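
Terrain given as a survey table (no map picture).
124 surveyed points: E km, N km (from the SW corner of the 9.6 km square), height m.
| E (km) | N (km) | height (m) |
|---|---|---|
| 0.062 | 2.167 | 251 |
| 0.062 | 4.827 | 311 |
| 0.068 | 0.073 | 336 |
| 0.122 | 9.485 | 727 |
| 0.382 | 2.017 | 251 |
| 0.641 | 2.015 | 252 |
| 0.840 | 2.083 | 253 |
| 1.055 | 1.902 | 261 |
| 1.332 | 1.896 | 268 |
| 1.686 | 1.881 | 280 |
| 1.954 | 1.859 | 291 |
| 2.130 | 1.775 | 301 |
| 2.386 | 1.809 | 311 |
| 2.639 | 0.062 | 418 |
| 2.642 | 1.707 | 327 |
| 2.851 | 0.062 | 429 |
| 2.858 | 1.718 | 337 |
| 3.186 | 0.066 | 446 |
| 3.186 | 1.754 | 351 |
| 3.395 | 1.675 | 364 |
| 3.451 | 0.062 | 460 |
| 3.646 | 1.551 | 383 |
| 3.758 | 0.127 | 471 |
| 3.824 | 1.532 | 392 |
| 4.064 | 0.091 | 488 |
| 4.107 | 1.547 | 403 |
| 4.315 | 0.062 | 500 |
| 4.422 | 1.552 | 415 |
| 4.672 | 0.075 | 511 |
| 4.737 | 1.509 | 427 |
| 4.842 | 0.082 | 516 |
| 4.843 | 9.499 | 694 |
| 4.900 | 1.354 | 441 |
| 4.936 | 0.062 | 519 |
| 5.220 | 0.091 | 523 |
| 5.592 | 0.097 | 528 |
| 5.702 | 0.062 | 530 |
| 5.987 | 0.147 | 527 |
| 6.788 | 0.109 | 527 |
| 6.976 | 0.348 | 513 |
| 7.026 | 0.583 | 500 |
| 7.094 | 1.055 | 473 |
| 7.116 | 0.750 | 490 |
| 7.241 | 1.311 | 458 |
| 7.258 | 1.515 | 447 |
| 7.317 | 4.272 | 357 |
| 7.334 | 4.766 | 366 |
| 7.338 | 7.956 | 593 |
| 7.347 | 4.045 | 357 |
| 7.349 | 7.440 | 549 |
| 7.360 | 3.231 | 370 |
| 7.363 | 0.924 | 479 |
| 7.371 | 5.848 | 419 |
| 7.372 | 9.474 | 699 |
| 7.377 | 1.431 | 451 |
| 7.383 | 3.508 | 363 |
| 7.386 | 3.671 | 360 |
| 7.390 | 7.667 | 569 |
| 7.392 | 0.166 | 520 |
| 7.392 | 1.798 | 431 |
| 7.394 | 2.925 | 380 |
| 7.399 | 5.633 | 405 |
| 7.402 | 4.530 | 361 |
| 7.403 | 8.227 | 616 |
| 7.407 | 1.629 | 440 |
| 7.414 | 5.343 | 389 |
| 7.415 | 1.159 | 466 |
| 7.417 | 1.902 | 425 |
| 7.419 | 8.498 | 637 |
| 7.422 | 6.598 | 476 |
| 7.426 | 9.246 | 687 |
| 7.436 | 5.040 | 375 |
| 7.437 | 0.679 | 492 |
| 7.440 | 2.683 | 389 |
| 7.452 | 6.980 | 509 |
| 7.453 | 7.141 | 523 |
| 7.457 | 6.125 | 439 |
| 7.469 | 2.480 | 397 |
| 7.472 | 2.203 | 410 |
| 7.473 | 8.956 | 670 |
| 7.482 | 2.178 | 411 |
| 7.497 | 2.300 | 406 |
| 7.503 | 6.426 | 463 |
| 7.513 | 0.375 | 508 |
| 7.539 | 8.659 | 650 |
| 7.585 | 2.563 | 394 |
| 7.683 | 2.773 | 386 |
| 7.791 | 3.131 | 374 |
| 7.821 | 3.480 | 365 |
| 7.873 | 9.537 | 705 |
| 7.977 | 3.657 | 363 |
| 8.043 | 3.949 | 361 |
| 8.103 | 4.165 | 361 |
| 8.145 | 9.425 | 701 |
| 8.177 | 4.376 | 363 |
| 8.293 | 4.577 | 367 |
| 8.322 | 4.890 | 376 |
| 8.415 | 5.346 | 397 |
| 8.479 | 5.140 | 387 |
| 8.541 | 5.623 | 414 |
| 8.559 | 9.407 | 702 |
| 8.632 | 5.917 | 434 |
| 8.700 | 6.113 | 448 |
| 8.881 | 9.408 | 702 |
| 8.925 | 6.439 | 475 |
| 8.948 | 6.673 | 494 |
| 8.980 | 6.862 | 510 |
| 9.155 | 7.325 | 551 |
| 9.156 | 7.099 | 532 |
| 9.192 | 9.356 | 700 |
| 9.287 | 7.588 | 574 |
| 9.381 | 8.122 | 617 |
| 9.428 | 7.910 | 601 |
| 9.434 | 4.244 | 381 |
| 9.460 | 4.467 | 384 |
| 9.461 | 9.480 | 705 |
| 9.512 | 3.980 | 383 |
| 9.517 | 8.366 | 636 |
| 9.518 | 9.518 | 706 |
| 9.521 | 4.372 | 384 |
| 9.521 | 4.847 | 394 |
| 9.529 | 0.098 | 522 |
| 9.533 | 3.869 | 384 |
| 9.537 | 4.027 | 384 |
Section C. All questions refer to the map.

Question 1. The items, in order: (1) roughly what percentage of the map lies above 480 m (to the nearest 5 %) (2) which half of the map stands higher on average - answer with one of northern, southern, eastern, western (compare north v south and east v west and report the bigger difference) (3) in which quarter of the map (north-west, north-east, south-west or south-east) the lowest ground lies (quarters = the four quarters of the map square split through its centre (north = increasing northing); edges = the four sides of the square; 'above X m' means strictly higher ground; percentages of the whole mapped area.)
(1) About 35 % of the map lies above 480 m.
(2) On average the northern half of the map is the higher ground.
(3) The lowest point lies in the south-west quarter of the map.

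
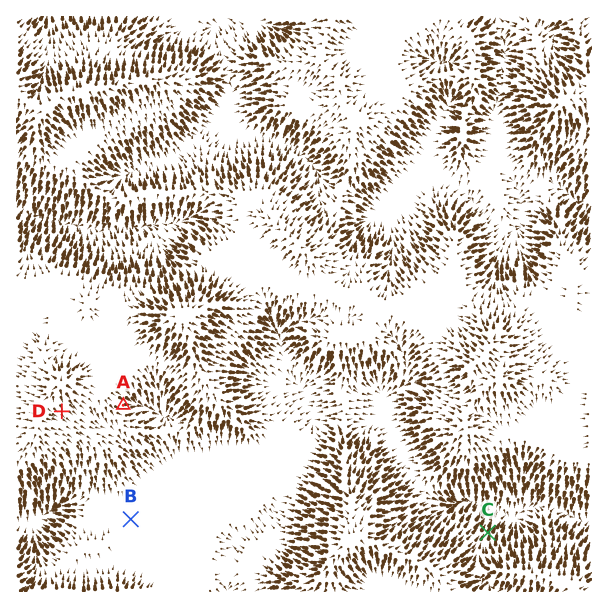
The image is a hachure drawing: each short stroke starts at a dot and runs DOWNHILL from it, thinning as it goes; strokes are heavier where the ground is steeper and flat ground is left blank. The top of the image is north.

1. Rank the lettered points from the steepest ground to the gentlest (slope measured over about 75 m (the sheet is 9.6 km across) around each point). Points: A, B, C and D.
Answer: C A D B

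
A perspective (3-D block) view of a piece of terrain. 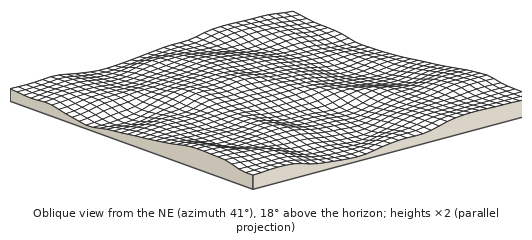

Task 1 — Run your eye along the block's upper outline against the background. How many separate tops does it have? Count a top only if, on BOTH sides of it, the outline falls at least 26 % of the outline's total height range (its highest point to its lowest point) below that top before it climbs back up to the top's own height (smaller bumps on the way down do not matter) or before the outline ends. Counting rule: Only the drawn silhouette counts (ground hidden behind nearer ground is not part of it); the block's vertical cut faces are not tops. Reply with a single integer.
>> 1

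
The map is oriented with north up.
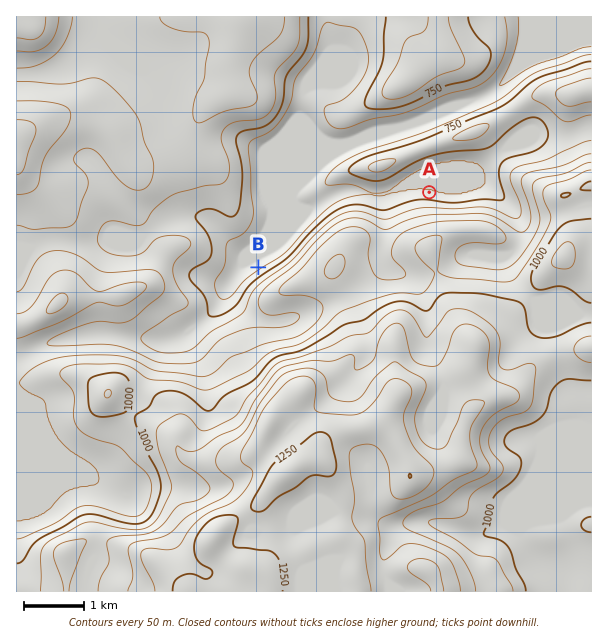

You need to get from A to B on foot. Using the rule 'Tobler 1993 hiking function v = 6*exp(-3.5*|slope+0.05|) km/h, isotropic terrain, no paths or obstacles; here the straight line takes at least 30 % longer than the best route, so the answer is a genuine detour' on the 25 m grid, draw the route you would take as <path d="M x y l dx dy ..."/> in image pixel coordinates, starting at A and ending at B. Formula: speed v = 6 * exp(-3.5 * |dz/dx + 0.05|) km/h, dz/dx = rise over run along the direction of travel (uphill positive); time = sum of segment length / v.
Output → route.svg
<path d="M429 192l-42 0-3 2-30 0-24 12-51 51-21 10"/>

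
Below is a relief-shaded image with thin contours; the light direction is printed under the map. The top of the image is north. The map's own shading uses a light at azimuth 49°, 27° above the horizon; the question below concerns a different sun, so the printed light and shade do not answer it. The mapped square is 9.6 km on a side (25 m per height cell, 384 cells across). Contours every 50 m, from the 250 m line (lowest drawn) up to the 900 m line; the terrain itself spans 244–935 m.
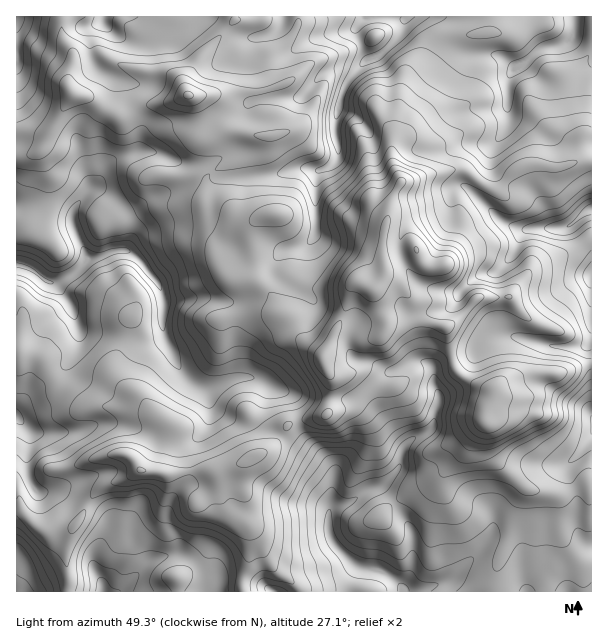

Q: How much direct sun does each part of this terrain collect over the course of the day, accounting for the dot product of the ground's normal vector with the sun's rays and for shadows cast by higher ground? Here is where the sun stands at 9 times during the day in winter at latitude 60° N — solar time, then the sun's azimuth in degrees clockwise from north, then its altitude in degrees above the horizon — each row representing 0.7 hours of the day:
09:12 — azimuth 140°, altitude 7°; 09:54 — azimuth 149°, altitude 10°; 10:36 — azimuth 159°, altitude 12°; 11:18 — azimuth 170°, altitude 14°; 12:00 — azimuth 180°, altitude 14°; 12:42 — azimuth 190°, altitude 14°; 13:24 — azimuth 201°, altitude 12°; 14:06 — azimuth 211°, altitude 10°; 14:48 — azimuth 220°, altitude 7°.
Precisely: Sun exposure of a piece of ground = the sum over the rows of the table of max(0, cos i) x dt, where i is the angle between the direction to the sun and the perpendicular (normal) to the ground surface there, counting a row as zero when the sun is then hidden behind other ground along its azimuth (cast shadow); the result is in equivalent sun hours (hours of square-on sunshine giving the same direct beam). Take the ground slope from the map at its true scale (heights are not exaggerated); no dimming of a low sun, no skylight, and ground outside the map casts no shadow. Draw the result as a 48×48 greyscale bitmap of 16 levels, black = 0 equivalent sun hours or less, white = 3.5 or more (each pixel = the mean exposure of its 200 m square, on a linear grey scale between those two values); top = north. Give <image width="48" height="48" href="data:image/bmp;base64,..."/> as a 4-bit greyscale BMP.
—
<image width="48" height="48" href="data:image/bmp;base64,Qk32BAAAAAAAAHYAAAAoAAAAMAAAADAAAAABAAQAAAAAAIAEAAATCwAAEwsAABAAAAAAAAAAAAAAABEREQAiIiIAMzMzAERERABVVVUAZmZmAHd3dwCIiIgAmZmZAKqqqgC7u7sAzMzMAN3d3QDu7u4A////AIiXdmiVR4h3dlV+1kREMiR4YyRmZnZnd3eXZGqZQzNXdlnLZDRCACmpqnRGZnd3d3mYZnmYhBA2d3inZUM0i7uoiJdFZ3d3dZu4iYd3iZd3iZmHZEIozMqYiJl0Vnd3ZdyXi5dneaq7zamGZURqvLl4iJmWVnd3abY0Wad3eZz/64dlVVVWeIZ5iZiHZ3d3eGESJJl3eJmqh2ZURFZCE0aZiYdnd4iHhzESM5zLiKdVZndlZ2dlEBWIiHZoiaqYdyNlVFv//LhFd2ZpqZl6gxJXeIiZqXVDVjaql1Na/ql3eImrqZl3vKMmZ5vMtzIhNCIzWcynIQEiJGiZmZmXnMhXd5zbhVVUESEAACRSAAAAACNXeZrbmqlkeYm8qZmIUREAAAAAATQgAAABec//y5pxFIrv/+uodBNVQhAAJFVBABACaf/+25vqM4q7z//7dlZnd2QjRTEREkMRE2mruZvMdlZVZ6uoZYZlRERVQhAAIyEAABEkeKupdDNFZnZVeYdlMiNUMQABIQAAAVeZd4mWV2RFZER8y5hkM0QxARElZBEkeauqqFNXerYRNEe93JdkM0QxEiJYuoiaq7pTR3YzeFEAASIjWHZFQiM0MyR4q6vMumVle9yYqkEAAAAAATM0MiJFUyaZiauZliFXmsu7u4QhAAABITQ0IkVWdEipiImGUxJHVGmrzLhTM0Z2U0VCFGZmZEVndnd3UyEmZlVmUjqXeYQQI0MiFFREVTMRE0VEMiJHiWV3YwXLqTEBIyEARlQzMkZUV3ZTM0Vpqpd1RBFXZkMhIgAAETMzEVZomHdTRERWdGhVi6EAAVZTIQBJQAARBJd3dUQzQyIiI0VavccAACZVZmnNsxAAKJh3VEVTIRIRFENoMkVSAAJFef2WVaYiiXhlRVZWQxIiM0RVEAJFQAASR5hTJ73shmVURmZ4mENVRFYgAAEyIAAAA1VUR2aJiGVVRWaKljV2REYxABIxJDIhADRndURGiHZlRDNFVCRTRDRTIRIki7u8YWVopCNYhUVUQhEAARIRRCNEQhI3h3iqzZiImER5qXZDMQAAABEAEASYVCNlRWiInJmXeJdmV3ZVVUMQAAAAEAIjZ4cxN3eJqruYiIdSEQJFVmeIVEMBEAAAASIQE1ZVeVeYiZmFI1mZhmZ4moQBMAAAEhAQAAERI0RnaJq7qqh2eImImHIDMCETM0RCAAEjRUNImJqql3ZURUMjRVMTE0IjIiRUIRIyIwI2qZhnmJmYVDMzITMRJjIiIiIiEjIRABI1rIQjV53sl1QyEBUiZCIhIzRVM0IRESJWVDMzISREVVZnhRNCIREhESIjMzIzIiRUIAJFZUEAAAASSGFDAAASIjMjMQJEQzQxIyV2QyAAARIhAXdEEAAjMzM0UgIzRFUzNEQQAAADREMzEBNVIQACNEQzemEAFEM1ERAAERAARTISUwABJjABNWeJqacwAyNUEAAUQzIRFXdjJlIhEkEAE0VWVGm4NDREZiAiNEVDJGZmNFVWMAEAASM0MzRVRA=="/>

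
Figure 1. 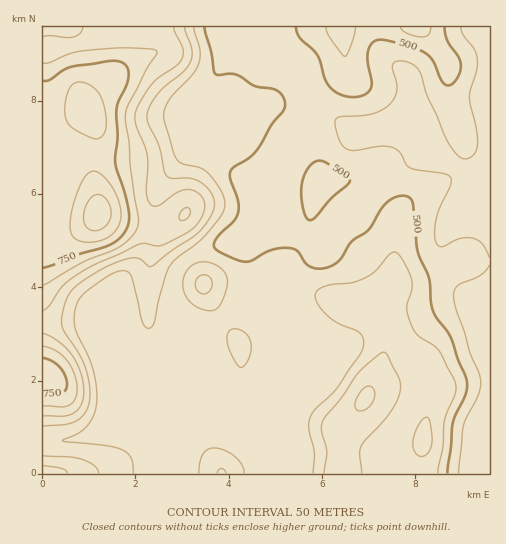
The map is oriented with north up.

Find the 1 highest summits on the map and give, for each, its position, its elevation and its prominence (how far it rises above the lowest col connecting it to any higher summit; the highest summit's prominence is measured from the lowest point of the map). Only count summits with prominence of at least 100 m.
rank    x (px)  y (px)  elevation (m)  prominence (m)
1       97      213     879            474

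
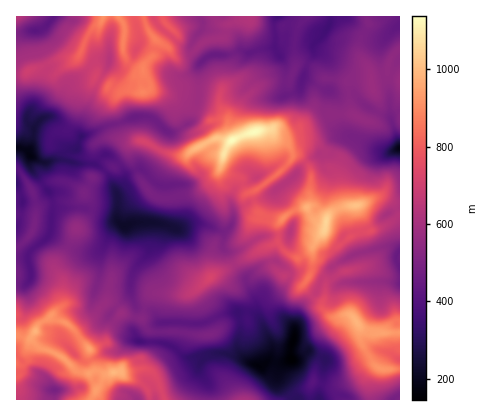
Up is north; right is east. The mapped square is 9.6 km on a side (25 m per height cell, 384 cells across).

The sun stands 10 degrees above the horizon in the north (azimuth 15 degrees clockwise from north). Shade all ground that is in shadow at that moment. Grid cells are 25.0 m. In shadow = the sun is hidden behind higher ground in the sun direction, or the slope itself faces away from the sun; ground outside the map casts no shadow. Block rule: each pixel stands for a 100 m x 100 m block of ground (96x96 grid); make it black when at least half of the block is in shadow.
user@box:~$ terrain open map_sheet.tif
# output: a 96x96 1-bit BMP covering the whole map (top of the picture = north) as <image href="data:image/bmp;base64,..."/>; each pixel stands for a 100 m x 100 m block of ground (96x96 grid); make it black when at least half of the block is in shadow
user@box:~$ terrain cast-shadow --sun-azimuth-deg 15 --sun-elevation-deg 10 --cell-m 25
<image width="96" height="96" href="data:image/bmp;base64,Qk2+BAAAAAAAAD4AAAAoAAAAYAAAAGAAAAABAAEAAAAAAIAEAAATCwAAEwsAAAIAAAAAAAAA////AAAAAAD//xv/kAAAAAf///7//8P/kAAAAOf//////+P/AAAAAf///////+P/AAAAAf///////+P8AAAAA////////+PwAAAAB/////9//8HBgAAAD////////AAAAA4AH/////9//EAAAB8AP////4B/+OAAAD/A/////wD/8fAAAH/g/////wf/w/AAAP/4/////j/+D+MAA//4/////v74H4MAn//4f////P/gPwAH///9f////f8MfwAP///5/////f8M/gAP/+AB/////B8B/AAfAfwB/////AAD+AAfD/8B////+AAB4AA+H/+D////+AAAAAAQH//////+cAAAAAAAH//////4AAAAAAAAP//////wAAAAAAAAf//////AAAAAAAAAP//////AAAAAAAAAA//////AAAAAAAAAAA/////gAAAAAAAAAAP8///gAAAAAAAAAAH4//nxwAAAAAAAAADx//xx/4AMAAAAAAAB//87//AMAAAAAAAB/////4AOAAAAAAAB////4AAMAAAAAAAB////8AAIAAAAGAwA////+AAAAAAAPg4AP/3//wAgAAAAP//5j/H//4IwAAAAf///48f//+M4AAAAf///8c+f//8YAAAA//////8f//8IAAAf///+//4f//8AAAB///////+P//4AAAD///////8A/w4AAAH///////+A/wAAAAH//////D/A/wAAAAH/////wB+A/3AAAAH/////gA+A/3gAAAH/////gAOAf/wAAIH/////4AAAB3xgAIP//////4AAADxwAAP//////+AAAABwAAP//////+AAAABh8Af/////7/AAAADh8Af/////+/gAAADAAAf//////fwAAADAAAf//////v4AAACAAA///////z4AAAAAAP///////58AAAA/g////////+8AAAA///////////8AAAD///////////MAABT//////B+P//gAAH7/////8A/P//gAAH7/////wAPn//AAAP//////AAD3/8AAAP/////8AAAA/4AAA///////hwAAPwAAD////////4EAAAAAH/P//////4GAAAAAHwP//////zDAAAAAGAD//////jgAAAAAAAD//////AAAAAAAAAD//////AAAAAAAAAD//////AAAAAAAAMD//P///AAAAAAAAcD//H///AAAAAAAAYD//H4f4AAAAAAAAAD//nIAAAAAAAAAAAD/3iAAAAAAAAAAAAD/3wAABwAAAAAAAAD+PwAADwAAAAAAAAAAH4BAH8AAAAAAAAAAD4DgH8AAAAAAAAAAB6PwP8QAAAAAAAAAA6PwP48AAAAAAAAAADPgHw/4wAAAAAAAADvgDgf/4AAAAAAAAD/gPAP/8AAAAAAAAD/B+AH/8AAAAAAAAD/B4MB5+AAAAACAAD/Bw4AB+AAAAADwAB/BhwAD+AAAAAD8AB/hjgAH+AAAAAD+AA/jHAAHgAAgAAD+AAPDGAAAAAAgAAD+A2PBAAAAAAAAAAA="/>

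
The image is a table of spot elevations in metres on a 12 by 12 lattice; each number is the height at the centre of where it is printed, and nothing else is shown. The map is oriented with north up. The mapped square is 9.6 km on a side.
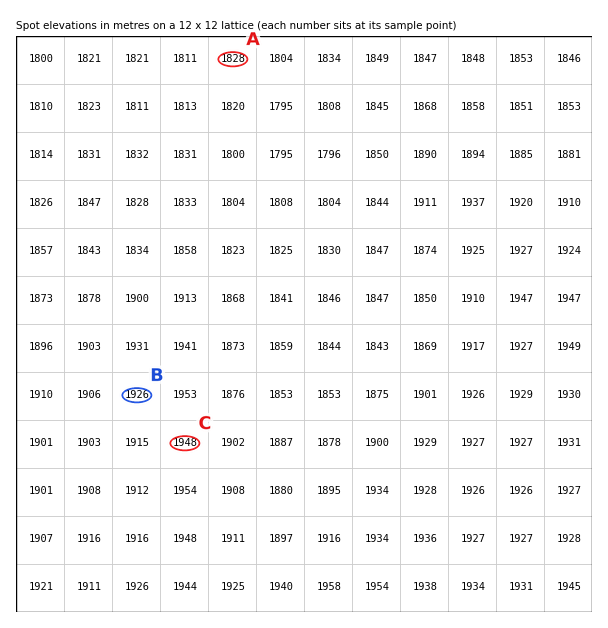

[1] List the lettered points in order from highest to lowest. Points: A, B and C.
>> C B A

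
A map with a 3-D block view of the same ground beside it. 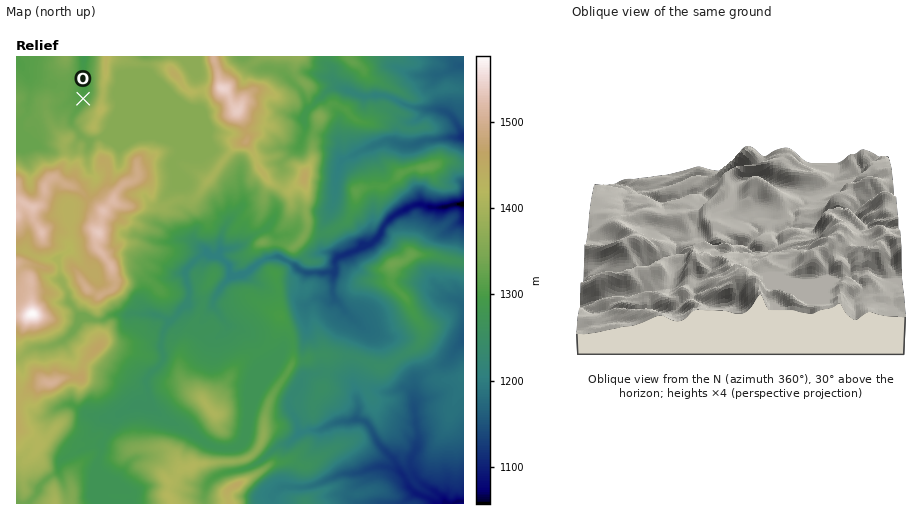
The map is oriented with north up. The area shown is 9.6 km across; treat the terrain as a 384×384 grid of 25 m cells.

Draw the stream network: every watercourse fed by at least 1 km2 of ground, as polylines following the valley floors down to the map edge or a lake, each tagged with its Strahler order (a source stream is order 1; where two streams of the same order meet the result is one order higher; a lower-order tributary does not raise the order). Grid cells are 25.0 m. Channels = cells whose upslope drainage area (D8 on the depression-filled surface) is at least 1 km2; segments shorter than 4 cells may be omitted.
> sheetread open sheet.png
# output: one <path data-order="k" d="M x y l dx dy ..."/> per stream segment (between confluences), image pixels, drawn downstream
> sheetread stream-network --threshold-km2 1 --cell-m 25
<path data-order="2" d="M447 503l7 0 4-2 5 0"/><path data-order="1" d="M294 487l14 0 14-5 6-3 6-1 6-4 13 0 1-1 6 0 14-6 15 0 1 1 6 0 3 3"/><path data-order="1" d="M116 479l-8-4-9-7 0-12 2-2 2-12"/><path data-order="1" d="M227 472l19-4 11-4 22-19 6 0 5-2 10-11"/><path data-order="1" d="M59 471l0-6 3-6 19-9 10-4 8-1 4-3"/><path data-order="2" d="M399 471l6 7 5 10 4 5 16 6 4 4 13 0"/><path data-order="2" d="M103 442l6-11 4-5 4-9 3-3"/><path data-order="2" d="M300 432l4 0 4-2 13 0 7-5 9-3 11 0 1-1 6 0 1-2 7 2 7 5 7 16 4 4 14 14 4 11"/><path data-order="2" d="M120 414l3-3 11-6 12 0 4-3 0-2"/><path data-order="1" d="M292 412l6 11 0 6 2 3"/><path data-order="1" d="M414 407l2 18 2 7 0 11-1 1-1 7-5 7 0 10 3 7 11 11 10 6 9 8 0 1 3 2"/><path data-order="1" d="M69 404l5 1 3 4 11 6 10 3 7 0 5-2 6 0 4-2"/><path data-order="2" d="M150 400l0-4-3-6 0-11 14-16 3-4 0-5-3-5 1-15 4-8 7-7"/><path data-order="1" d="M246 394l0 23-1 1-1 15-3 9-7 7-13 0-14-5-19-14-12-6-4-1-12-8-7-7 0-5-3-3"/><path data-order="1" d="M47 347l17-7 19-20 5 0"/><path data-order="1" d="M218 337l10-9 0-3-7-7-4-7-3-4-1-4 3-8 7-11 5-5 4-1 4-3"/><path data-order="1" d="M362 327l-18-16-4-7-6-6"/><path data-order="2" d="M88 320l15 0 6-4 3-2 17 0 1-1 23 1 1 2 6 0 7 4 6-1"/><path data-order="3" d="M173 319l15-16 1-14-3-11 0-4 2-6 15-14 3 0 3 3 5 0"/><path data-order="1" d="M316 298l7 0 4 2 6 0 1-2"/><path data-order="2" d="M334 298l-1-3 0-17 1-1 0-6"/><path data-order="1" d="M448 297l7 2 8 5 0 37"/><path data-order="3" d="M236 275l5-3 4 0 12-9 2 0 7-5 5 0 1-1 7 0 4 1 7 4 14 10 29 0 1-1"/><path data-order="3" d="M334 271l1-2 0-8 5-5 2 0 4-2 10-4 7-7 7 0 4-2 8-8 1-6 8-9 5-4 8-3 0-2 3-2 4 0 3-2 9 0 1 1 6 0 1 1 13 0 7-2 9 0 3-1"/><path data-order="3" d="M222 258l8 9 0 4 4 4 2 0"/><path data-order="3" d="M214 257l8 1"/><path data-order="2" d="M221 251l0 6 1 1"/><path data-order="1" d="M179 240l9 0 8 7 5 0 3 3 3 0 7 7"/><path data-order="1" d="M266 229l-14 7-10 10-7 2-4 0-1 1-8 0-1 2"/><path data-order="1" d="M70 228l0 22-7 4-3 3 0 20 1 1 0 4 7 10 0 10 7 7 2 3 0 2 6 3 5 3"/><path data-order="1" d="M230 219l-6 8-2 6 0 4-1 2 0 12"/><path data-order="1" d="M336 181l0-5 4-10 0-4 2-3 11-3 7-5 2 0 6-3 8-3 6-3 3-1 7 0 11 4 10 0 14-6 12 0 1-1 7 0 1-1 15 0"/><path data-order="1" d="M173 166l0-4 1-3 2-1 3-5 0-4-6-5-8-3-3-3"/><path data-order="1" d="M297 148l3-3 1-6 4-7 0-12 4-12"/><path data-order="2" d="M98 138l-7 3-7-3-13-14 0-6 12-18 0-5 2-7-1-12-1-1 0-15 1-3"/><path data-order="2" d="M162 138l-64 0"/><path data-order="1" d="M174 138l-12 0"/><path data-order="1" d="M20 130l1-10 6-6 0-8 2-5 0-6 2-1 0-11-3-3 0-2-10-16 0-5"/><path data-order="1" d="M110 128l-12 10"/><path data-order="2" d="M309 108l23-20 9 0 10 4 4 2 8 1 1 1 6 0 1-1 13 0 7 2 19 10 13 1 1 1 15 0 7 2 8 7 5 10 2 2 1 5 1 0 0 2"/><path data-order="1" d="M297 86l7 9 3 13 2 0"/><path data-order="1" d="M440 74l2 0 7-3 6-5 7 0 1-1"/>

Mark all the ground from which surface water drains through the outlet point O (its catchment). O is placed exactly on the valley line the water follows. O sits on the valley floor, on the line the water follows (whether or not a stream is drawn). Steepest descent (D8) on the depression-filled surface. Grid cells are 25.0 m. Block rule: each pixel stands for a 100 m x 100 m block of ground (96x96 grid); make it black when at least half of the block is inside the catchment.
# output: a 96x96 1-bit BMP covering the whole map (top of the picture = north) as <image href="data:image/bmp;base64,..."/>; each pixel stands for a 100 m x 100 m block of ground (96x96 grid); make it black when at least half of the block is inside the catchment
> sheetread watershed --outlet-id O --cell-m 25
<image width="96" height="96" href="data:image/bmp;base64,Qk2+BAAAAAAAAD4AAAAoAAAAYAAAAGAAAAABAAEAAAAAAIAEAAATCwAAEwsAAAIAAAAAAAAA////AAAAAAAAAAAAAAAAAAAAAAAAAAAAAAAAAAAAAAAAAAAAAAAAAAAAAAAAAAAAAAAAAAAAAAAAAAAAAAAAAAAAAAAAAAAAAAAAAAAAAAAAAAAAAAAAAAAAAAAAAAAAAAAAAAAAAAAAAAAAAAAAAAAAAAAAAAAAAAAAAAAAAAAAAAAAAAAAAAAAAAAAAAAAAAAAAAAAAAAAAAAAAAAAAAAAAAAAAAAAAAAAAAAAAAAAAAAAAAAAAAAAAAAAAAAAAAAAAAAAAAAAAAAAAAAAAAAAAAAAAAAAAAAAAAAAAAAAAAAAAAAAAAAAAAAAAAAAAAAAAAAAAAAAAAAAAAAAAAAAAAAAAAAAAAAAAAAAAAAAAAAAAAAAAAAAAAAAAAAAAAAAAAAAAAAAAAAAAAAAAAAAAAAAAAAAAAAAAAAAAAAAAAAAAAAAAAAAAAAAAAAAAAAAAAAAAAAAAAAAAAAAAAAAAAAAAAAAAAAAAAAAAAAAAAAAAAAAAAAAAAAAAAAAAAAAAAAAAAAAAAAAAAAAAAAAAAAAAAAAAAAAAAAAAAAAAAAAAAAAAAAAAAAAAAAAAAAAAAAAAAAAAAAAAAAAAAAAAAAAAAAAAAAAAAAAAAAAAAAAAAAAAAAAAAAAAAAAAAAAAAAAAAAAAAAAAAAAAAAAAAAAAAAAAAAAAAAAAAAAAAAAAAAAAAAAAAAAAAAAAAAAAAAAAAAAAAAAAAAAAAAAAAAAAAAAAAAAAAAAAAAAAAAAAAAAAAAAAAAAAAAAAAAAAAAAAAAAAAAAAAAAAAAAAAAAAAAAAAAAAAAAAAAAAAAAAAAAAAAAAAAAAAAAAAAAAAAAAAAAAAAAAAAAAAAAAAAAAAAAAAAAAAAAAAAAAAAAAAAAAAAAAAAAAAAAAAAAAAAAAAAAAAAAAAAAAAAAAAAAAAAAAAAAAAAAAAAAAAAAAAAAAAAAAAAAAAAAAAAAAAAAAAAAAAAAAAAAAAAAAAAAAAAAAAAAAAAAAAAAAAAAAAAAAAAAAAAAAGA+AAAAAAAAAAAAAPf/gAAAAAAAAAAAAf///AAAAAAAAAAAA////gAAAAAAAAAAB////wAAAAAAAAAAP////4AAAAAAAAAAf////4AAAAAAAAAAf////8AAAAAAAAAAf////+AAAAAAAAAAP/////AAAAAAAAAAP/////AAAAAAAAAAP/////gAAAAAAAAAP/////wAAAAAAAAAP/////4AAAAAAAAAP/////+AAAAAAAAAP//////AAAAAAAAAP/////+AAAAAAAAAP/////+AAAAAAAAAP/////+AAAAAAAAAP/////8AAAAAAAAAH/////8AAAAAAAAAHz////4AAAAAAAAADj////wAAAAAAAAABD////wAAAAAAAAAAB////wAAAAAAAAAAB//+fgAAAAAAAAAAB//8AAAAAAAAAAAAB//4AAAAAAAAAAAAB//4AAAAAAAAAAAAB//wAAAAAAAAAAAAB//gAAAAAAAAAAAAB/AAAAAAAAAAAAAAAAAAAAAAAAAAAA="/>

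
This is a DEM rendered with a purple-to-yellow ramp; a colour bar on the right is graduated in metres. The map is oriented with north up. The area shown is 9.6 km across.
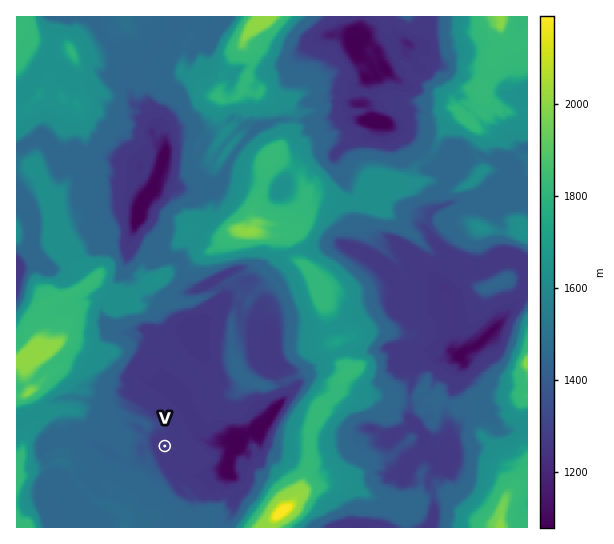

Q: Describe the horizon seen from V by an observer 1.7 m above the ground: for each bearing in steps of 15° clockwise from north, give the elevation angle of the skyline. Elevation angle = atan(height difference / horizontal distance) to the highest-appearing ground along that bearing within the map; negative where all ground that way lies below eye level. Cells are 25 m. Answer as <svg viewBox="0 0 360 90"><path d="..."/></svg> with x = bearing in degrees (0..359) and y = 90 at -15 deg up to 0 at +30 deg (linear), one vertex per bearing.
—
<svg viewBox="0 0 360 90"><path d="M0 46l15-2 15 2 15-2 15 3 15-9 15-1 15-7 15-11 15 13 15 13 15-3 15-7 15-6 15-3 15-6 15-2 15 4 15 4 15 0 15 4 15-4 15 7 15 10"/></svg>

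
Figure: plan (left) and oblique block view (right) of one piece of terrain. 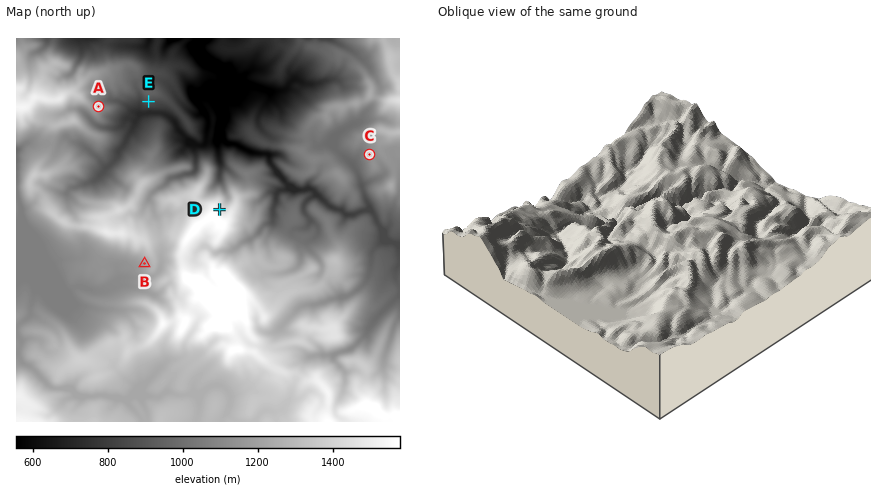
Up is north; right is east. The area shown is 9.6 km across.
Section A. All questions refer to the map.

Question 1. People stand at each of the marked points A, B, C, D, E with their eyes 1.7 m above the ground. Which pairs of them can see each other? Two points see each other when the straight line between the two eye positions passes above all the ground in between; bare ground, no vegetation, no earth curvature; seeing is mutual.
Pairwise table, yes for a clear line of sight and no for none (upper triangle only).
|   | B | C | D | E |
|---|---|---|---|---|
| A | no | yes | no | yes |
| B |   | no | no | no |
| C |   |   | yes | yes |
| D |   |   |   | no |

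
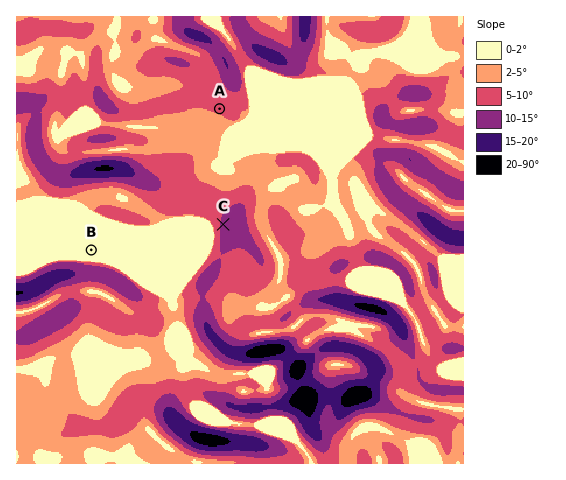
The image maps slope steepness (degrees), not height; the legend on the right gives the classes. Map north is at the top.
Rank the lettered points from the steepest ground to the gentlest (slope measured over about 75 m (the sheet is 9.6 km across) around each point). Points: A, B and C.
C A B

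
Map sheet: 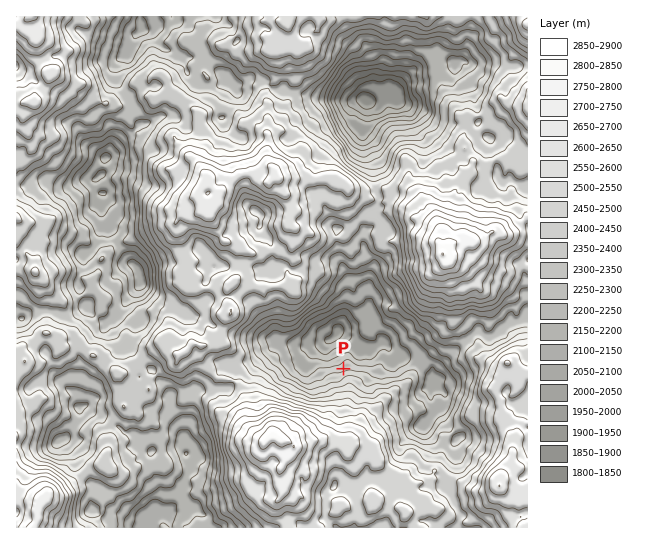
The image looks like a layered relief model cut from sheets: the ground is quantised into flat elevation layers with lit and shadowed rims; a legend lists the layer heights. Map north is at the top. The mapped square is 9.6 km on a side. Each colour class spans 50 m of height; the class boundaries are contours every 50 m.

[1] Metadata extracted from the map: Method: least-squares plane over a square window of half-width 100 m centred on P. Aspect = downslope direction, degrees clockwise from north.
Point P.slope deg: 19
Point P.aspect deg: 336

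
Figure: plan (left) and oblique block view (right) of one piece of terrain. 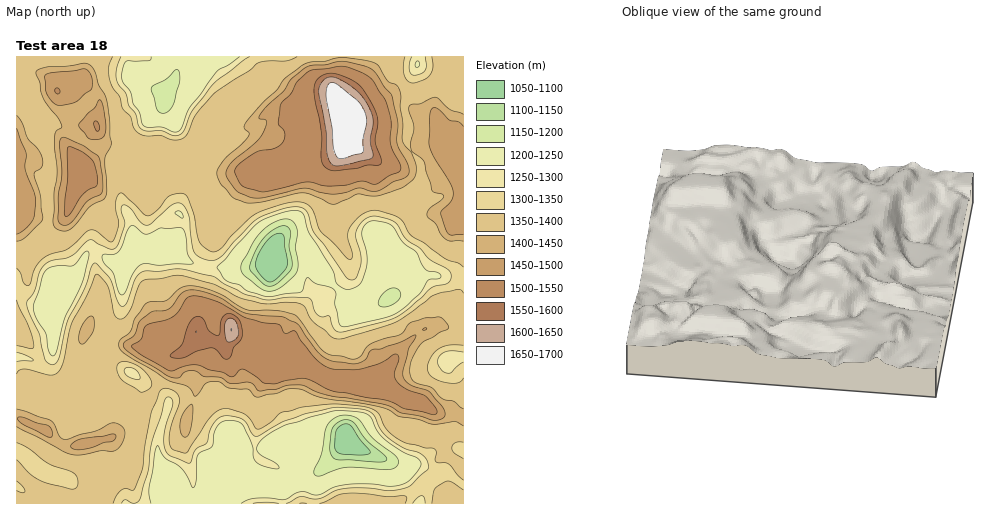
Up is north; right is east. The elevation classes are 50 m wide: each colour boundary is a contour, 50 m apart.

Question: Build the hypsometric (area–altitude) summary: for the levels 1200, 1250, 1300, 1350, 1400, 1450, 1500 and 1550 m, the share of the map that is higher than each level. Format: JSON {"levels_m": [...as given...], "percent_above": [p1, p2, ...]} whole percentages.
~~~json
{"levels_m": [1200, 1250, 1300, 1350, 1400, 1450, 1500, 1550], "percent_above": [97, 81, 74, 64, 31, 22, 14, 3]}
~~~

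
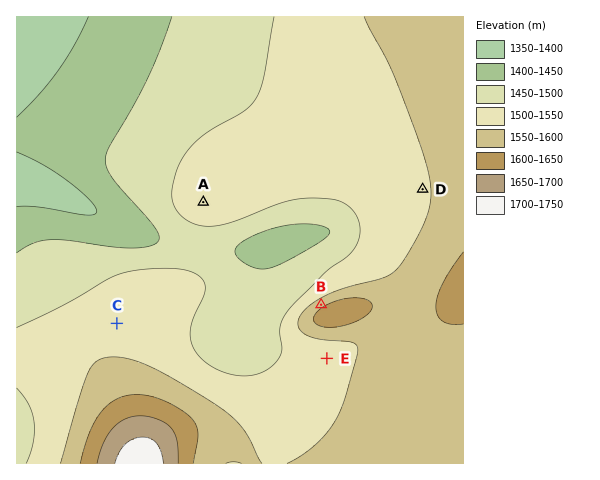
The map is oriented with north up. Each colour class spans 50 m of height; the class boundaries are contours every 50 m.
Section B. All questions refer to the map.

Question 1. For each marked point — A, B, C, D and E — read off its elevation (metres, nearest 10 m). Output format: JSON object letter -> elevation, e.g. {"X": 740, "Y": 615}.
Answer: {"A": 1530, "B": 1580, "C": 1540, "D": 1550, "E": 1540}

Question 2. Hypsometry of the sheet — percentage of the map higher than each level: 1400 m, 96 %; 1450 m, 85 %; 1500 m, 63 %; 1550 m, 27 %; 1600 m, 5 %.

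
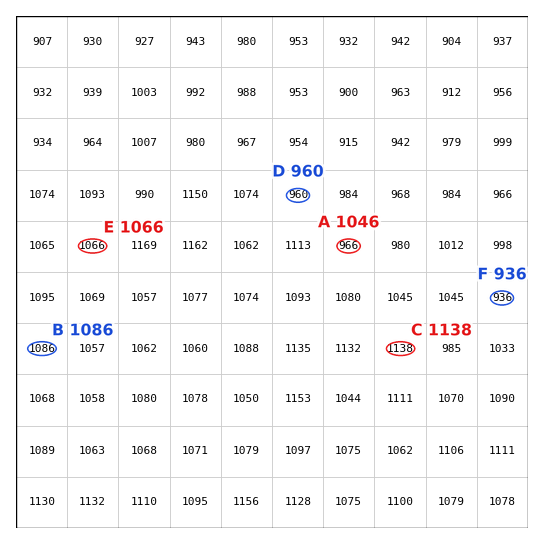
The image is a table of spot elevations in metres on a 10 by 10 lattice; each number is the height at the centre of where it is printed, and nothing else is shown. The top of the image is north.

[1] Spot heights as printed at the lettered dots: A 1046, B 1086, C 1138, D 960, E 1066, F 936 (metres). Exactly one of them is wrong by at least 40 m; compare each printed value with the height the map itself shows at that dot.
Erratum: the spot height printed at A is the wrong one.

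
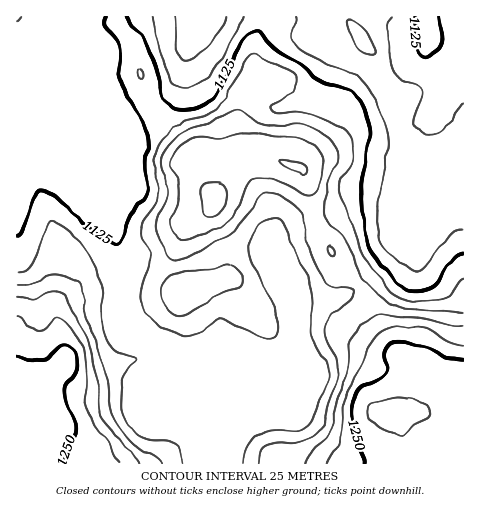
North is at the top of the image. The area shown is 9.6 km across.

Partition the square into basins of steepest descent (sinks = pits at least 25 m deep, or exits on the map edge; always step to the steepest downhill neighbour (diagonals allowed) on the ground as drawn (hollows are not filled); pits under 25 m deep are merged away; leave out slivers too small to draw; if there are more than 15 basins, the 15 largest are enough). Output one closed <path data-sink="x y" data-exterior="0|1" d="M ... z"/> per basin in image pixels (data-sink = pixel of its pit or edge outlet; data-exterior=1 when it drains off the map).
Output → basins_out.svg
<path data-sink="185 17" data-exterior="1" d="M263 16l-147 1 2 8 10 11 7 13 12 49 7 18 34 37 1 9 6 13 8 12 11 10 0 5-6 10-19 12-7 7-6 13-1 23 9 27-1 4-17-4-22 6-62-3-15 7-8 8-1 15 7 22 1 12-18 20-3 4 1 13-12-6-18-4 1 76 447-1 0-49-28-1 10-3 6-8 2-16-4-11-27-14-20-4-10-8-17-28-11-29-25-27-21-31-5-17-4-27-6-18-6-6-19-5-13-7-21-4-7-11-3-15 7-28 10-11 14-5-7-7-5-13 0-14 8-21z"/><path data-sink="315 17" data-exterior="1" d="M463 16l-199 0-10 30 0 14 5 13 7 7-10 2-12 12-9 30 3 15 7 11 21 4 13 7 19 5 6 6 6 18 6 37 24 38 25 27 11 29 17 28 10 8 20 4 27 14 4 11-2 16-6 8-9 4 27-1z"/><path data-sink="17 17" data-exterior="1" d="M116 16l-100 1 0 369 18 6 9 6 2-1 0-12 3-4 18-20-1-12-7-22 1-15 8-8 15-7 62 3 22-6 17 4 1-4-9-27 1-23 6-13 7-7 19-12 6-10 0-5-11-10-8-12-6-13-1-9-34-37-7-18-12-49-7-13-10-11z"/>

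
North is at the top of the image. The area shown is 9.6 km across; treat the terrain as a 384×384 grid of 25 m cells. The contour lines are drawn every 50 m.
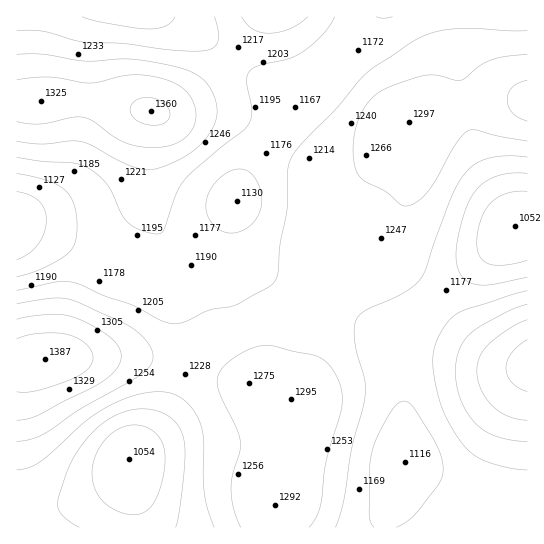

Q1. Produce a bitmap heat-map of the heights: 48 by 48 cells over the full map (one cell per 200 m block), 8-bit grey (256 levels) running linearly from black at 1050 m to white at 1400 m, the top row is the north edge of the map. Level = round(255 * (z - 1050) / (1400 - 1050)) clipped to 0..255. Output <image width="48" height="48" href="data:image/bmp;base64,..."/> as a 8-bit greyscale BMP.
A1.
<image width="48" height="48" href="data:image/bmp;base64,Qk02DQAAAAAAADYEAAAoAAAAMAAAADAAAAABAAgAAAAAAAAJAAATCwAAEwsAAAABAAAAAAAAAAAAAAEBAQACAgIAAwMDAAQEBAAFBQUABgYGAAcHBwAICAgACQkJAAoKCgALCwsADAwMAA0NDQAODg4ADw8PABAQEAAREREAEhISABMTEwAUFBQAFRUVABYWFgAXFxcAGBgYABkZGQAaGhoAGxsbABwcHAAdHR0AHh4eAB8fHwAgICAAISEhACIiIgAjIyMAJCQkACUlJQAmJiYAJycnACgoKAApKSkAKioqACsrKwAsLCwALS0tAC4uLgAvLy8AMDAwADExMQAyMjIAMzMzADQ0NAA1NTUANjY2ADc3NwA4ODgAOTk5ADo6OgA7OzsAPDw8AD09PQA+Pj4APz8/AEBAQABBQUEAQkJCAENDQwBEREQARUVFAEZGRgBHR0cASEhIAElJSQBKSkoAS0tLAExMTABNTU0ATk5OAE9PTwBQUFAAUVFRAFJSUgBTU1MAVFRUAFVVVQBWVlYAV1dXAFhYWABZWVkAWlpaAFtbWwBcXFwAXV1dAF5eXgBfX18AYGBgAGFhYQBiYmIAY2NjAGRkZABlZWUAZmZmAGdnZwBoaGgAaWlpAGpqagBra2sAbGxsAG1tbQBubm4Ab29vAHBwcABxcXEAcnJyAHNzcwB0dHQAdXV1AHZ2dgB3d3cAeHh4AHl5eQB6enoAe3t7AHx8fAB9fX0Afn5+AH9/fwCAgIAAgYGBAIKCggCDg4MAhISEAIWFhQCGhoYAh4eHAIiIiACJiYkAioqKAIuLiwCMjIwAjY2NAI6OjgCPj48AkJCQAJGRkQCSkpIAk5OTAJSUlACVlZUAlpaWAJeXlwCYmJgAmZmZAJqamgCbm5sAnJycAJ2dnQCenp4An5+fAKCgoAChoaEAoqKiAKOjowCkpKQApaWlAKampgCnp6cAqKioAKmpqQCqqqoAq6urAKysrACtra0Arq6uAK+vrwCwsLAAsbGxALKysgCzs7MAtLS0ALW1tQC2trYAt7e3ALi4uAC5ubkAurq6ALu7uwC8vLwAvb29AL6+vgC/v78AwMDAAMHBwQDCwsIAw8PDAMTExADFxcUAxsbGAMfHxwDIyMgAycnJAMrKygDLy8sAzMzMAM3NzQDOzs4Az8/PANDQ0ADR0dEA0tLSANPT0wDU1NQA1dXVANbW1gDX19cA2NjYANnZ2QDa2toA29vbANzc3ADd3d0A3t7eAN/f3wDg4OAA4eHhAOLi4gDj4+MA5OTkAOXl5QDm5uYA5+fnAOjo6ADp6ekA6urqAOvr6wDs7OwA7e3tAO7u7gDv7+8A8PDwAPHx8QDy8vIA8/PzAPT09AD19fUA9vb2APf39wD4+PgA+fn5APr6+gD7+/sA/Pz8AP39/QD+/v4A////AFdWVVJNR0E8NzMvLjI5Qk1YYm99jJqkqammoJaIeGdZT0hFRUlPVVtfYmJhX1xZV1JRT0xHQDkyKyYiIigxPkxZZnSDkp+prq+spp2Pfm1cT0ZBQENIT1VZXF1cWlhVU1RSUEtFPDMqIhsYGSArOkpaaXiHlaGqr7CuqaCTg3FgUUY/PT9DSlBUV1lZWFdWVFpZVU9GOy8kGxMQEhkmNkhaa3uJlqCorK6sqKCVhnRiUkU9OTo+REtQVFdYWVpbW2NhXFRJPC4gFQ0KDBQhMkVZbHyKlJ2kqKqqpqCViHdlU0Q6NTU5P0ZOVFhcX2FjZG1qZFtOPy8fEggFCBAeL0NYbH2JkpmfpKiopaCXinlnVEQ5MjE0O0RNVl5jZ2psbnl1b2RXRjQiEgcDBg8dLkJXbHyIkJacoqaopqGZjXxpVkU5MjAzOkRQXGZtcnZ4eYeDfHFjUj4rGQwHCRIfL0JXa3yHj5Sboaaop6ObkIBtWUk9NjM1PUhWZXF5f4OGh5iUjYJzYk45JhgREhomNEZZbHyIj5WboqepqaWflIVyXk5COzg7Q09fb3yGjZOWmKunn5SGdWJOOisjIigxPk1eb3+KkZeepamsq6ijmYp3ZFNHQD5BSlhoeYeTnKOoq7y4saaZinpnVUU7ODtCS1hmdYONlJuiqK2vrqynno99allNRUNHUWBxgpGeqbK4vMvIwrmuoZODc2NYUlJVW2VwfYiRmJ+lq7Cxsa+qoZKBb15SSkdMV2d5i5uptb/GytjX0svDua2gkYJ1bGhoa3F6g4yUm6GorbCysa+qoZOCcWJWT0xRXGx/kaKxvsnR1uPk4t3Xz8W5q5yOhH15eXuBiI+WnKKorK6uraumnY+AcWRaU1JWYXCDlae3xdHZ3+vu7uzn4djMvq+hlYyFgoKEiY+UmqClp6inpqSflop7bmNcWFdbZHOEl6q7ydXf5u/z9fTw6uHVyLmsn5SLhYOEh4uQlZufoJ+dnJqWjoN2amJdWltfZ3OElqm5yNXf6Ozw8vLv6uHVyLqtoJWLhIGBg4aJjZKWl5aUkZCNh31yaGFdXF1gZ3KBkqOzwc7a5OHl5+fl4NjMv7Ommo+Ff3x8fn+BhIiMjo2LiIaEgHlwZ2FdXF1fZW57ipmntcHO2dDU1tfV0Me8sKSaj4R6dXR2eHl5e3+DhYWDgH59enVvaGJfXl1eYml0gI2YpLC9yLq/wcLAu7Kmm5KJf3VtamtucXNzdHd7fX59enl3dnNvamZjYF9eYGVsdX6HkZyos6KmqquqpJqPhX53b2dhX2Jna21ub3F0d3h4d3Z1dHNxb2xpZmNgYGFlam91fIaRm4aMkJOSjYN5cWtnYlxZWV1iZmlqa21vcnR1dnZ3d3d2dXNwbWllYmBfX19iZ254gGlvdXp7d29nYl5cWldWWFxgY2VmaGlrbXBzd3p8fX59fHp3dHBrZmFbVVBOUFVcY01UXGJmZWBcWVhYWFhaXWBiY2JiZGVnam5zeoCDhYWFg4F+enZwamJYTUM8Oj1BRzU9Rk9UV1dWV1hZWl1hZGZlYl9eX2FjZ210fYWKjIyLiYeEgHt1bWNWRzkuKCcqLiIrNkBITlJVWFtdYGNnampmYVtZWVxfZGx1f4iNj4+PjoyJhYB5cGVWRDMkGxcXGxUfKzdBSVBWW19iZWhrbGlkXFZSUlVaYWt2gIiOkJCQkI+NiYR9dGhYRTEgEwwLDg0XJDE9R1BYXmNnamxta2ZfVk9LSk1TXWh0f4iNj5CQkJCQjYmDeW1cSTQgEQcEBgkTIC47RlBZYGdtcHJwa2NZUElEQ0VMV2RyfoaLjo+PkJCQj42If3NiTjgkEwgDAwwVIS48R1JaY2tydnd0bGJXTEQ/PT9GUmBvfIWKjY6Ojo6PkJCNhXloVD8rGg4IBxUdJzM/SlRdZW52fH15cGRXTEM9OjxDT19ueoOJjI2NjY2PkZORi4BvW0c0JRoUEiUrMz1GUFhgaXJ7gYJ+dWhbT0Y/PD1EUF9ueoKHioyNjo+RlJeXkod3ZFJBNColIzo/RUtSWF9mb3iBhoiEfHBjVkxEQEJIU2FueICEh4uOkZSXm56emY+Abl5PRD05OFFVWl1gZGlweYOKj5GOh31vYlZNSElOV2JtdnyBhImPlZufo6WkoJaIeWtfV1FOTmltcHFxcnd+iJKZnp+emI+BcmRZU1FUWmNrc3l9goiQmaGmqauqpZyQg3hvaWZkZoGFh4aEg4ePmqSssbOyrqSWhXVnX1tbXWFobnR6f4eRm6Srrq+tqKCWjIR+fHt7fpmcnJqXlpmhq7a/xMfHw7mql4V2a2VhX19jaW91fIWQnKatsLGwq6Sbko2LjI6Rla2wr62pp6mwusXO1NfX0si3pJGBdm1mYF1dYmhvd4GNmqWtsrOyrqeelpOUmJ6kqby+vry4tre8xM7X3eDf2c69qZeHfHJpYFpZW2FocHqIlqKrsbOzr6ifmJaZoKmyuMTGx8XCv7/CyNHZ3uDe18u7qJeJfXNpX1hVVlpfZnF/jpylq6+vraaemJebpK+5wMTGx8fEwcDBxs3T2NnVzsKzopOGe3FnXlhUVFVXXWd1hJGaoaWnpaGblpacprC5wL2/wMC+u7m5vcLHysnFvrOmmYyBd29nX1pXVVRTVl5pd4OMkpebm5mWlJWbpK20urCys7KwraurrrK1trOup5+WjIN8dW9pZGFeW1dTU1dga3V9hIqPkZGQj5KYn6arrqGioqCdmpeYmpyenJmTjoiDfnp3dHJvbWtoZF5YVFVbYmpxd36EiImJiYyQlpueoJGRkI2JhYKCg4WEgX14dXJxcHFzdnh5eHd0bmdfWVZYXGFmbXR7f4GBgYOGiYyOkICAf3t2cW5tbWxqZ2NhYGFiZmtyeoCEhoSBenJoX1lXV1ldY2lwdnh5eXl6fH1+f3BwbmtmYFxaWFZTUE5PUVVaYGlzf4mQk5KOiH5zZ11XU1JUWF5lam5vcHBwcG9vb2FhYFxXUk1JRkM/PT5CSE9XYGp4hpKbn5+blYt+cGJXUExLTlJZX2RnaGloZmRiYQ=="/>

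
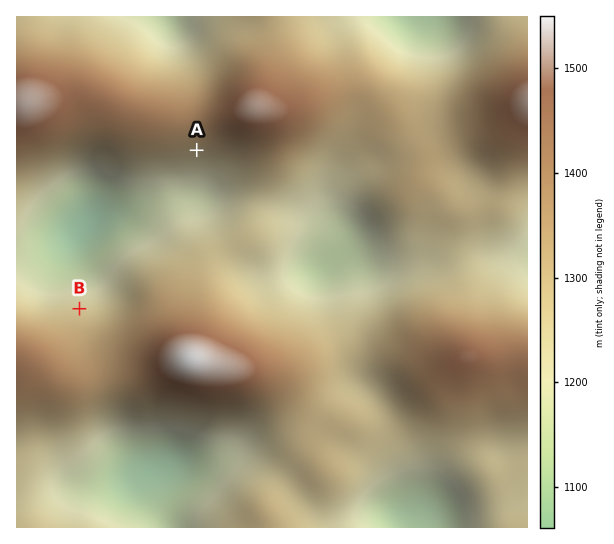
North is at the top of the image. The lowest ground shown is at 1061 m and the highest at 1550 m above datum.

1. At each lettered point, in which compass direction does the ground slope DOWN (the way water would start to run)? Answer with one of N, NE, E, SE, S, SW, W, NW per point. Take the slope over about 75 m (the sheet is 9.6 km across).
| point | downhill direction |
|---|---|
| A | S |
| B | N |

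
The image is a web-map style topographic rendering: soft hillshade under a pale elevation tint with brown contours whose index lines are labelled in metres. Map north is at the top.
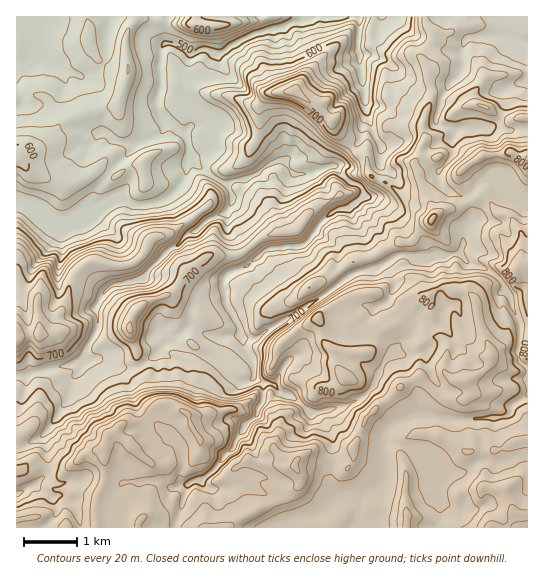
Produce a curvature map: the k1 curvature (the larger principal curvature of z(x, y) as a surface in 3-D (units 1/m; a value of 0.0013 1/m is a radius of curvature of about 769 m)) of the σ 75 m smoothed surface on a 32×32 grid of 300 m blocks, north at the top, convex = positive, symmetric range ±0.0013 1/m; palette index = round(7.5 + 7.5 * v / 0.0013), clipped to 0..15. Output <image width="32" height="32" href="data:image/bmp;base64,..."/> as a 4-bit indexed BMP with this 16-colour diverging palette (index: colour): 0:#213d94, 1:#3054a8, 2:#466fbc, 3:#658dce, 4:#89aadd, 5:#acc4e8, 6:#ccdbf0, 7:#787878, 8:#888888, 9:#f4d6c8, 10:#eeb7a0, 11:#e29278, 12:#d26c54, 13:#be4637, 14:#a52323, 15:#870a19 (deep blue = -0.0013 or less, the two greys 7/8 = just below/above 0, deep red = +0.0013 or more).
<image width="32" height="32" href="data:image/bmp;base64,Qk12AgAAAAAAAHYAAAAoAAAAIAAAACAAAAABAAQAAAAAAAACAAATCwAAEwsAABAAAAAAAAAAlD0hAKhUMAC8b0YAzo1lAN2qiQDoxKwA8NvMAHh4eACIiIgAyNb0AKC37gB4kuIAVGzSADdGvgAjI6UAGQqHALqamIqYiZq4eIiIeNmIipiKiJmImYqIm6mHiIjXeIiYmJmKeJiJmIeLmIh3x4mrucmqa3iaqryInJioiMh3iXmrm8uLqYyq2ry5qomXeZmIqJisqnh8ypu4uax4maqZmquKq9qHqoqayXmNiImIiImLh5i73P3/+cyXivl3ipmJi4d5mMyYhtyZ3bqcqJmpqYmIiHiYiJiOu5nLerurqYmaiHd7iImJjMh6mph4qIupy7qanoiZiIv5jImniZiLqLusud5oiJmqr8mImYiImpicmYmvmZmYnLnuiImIiKmanJuYvP6YmZm/yu3Zq5nJe76dmZh6yImoifyKmqq7u6zMvf7/q826iaqLzJiXiXrLyHmra/ms3PqImpnMuImHqcd4eKz/x9iP/5uoiqzHipqniHi4iO+niaz4iKiN6Xi4d5l4iYd7+JqI7+l5mpqaiJqqqZmpfMmZl4zb/ZuLmHm5iJmrl4i9uJiJfrrKjtdrqYd5mcyYeNl3ib6ZrMjP/5mYd5iJiIi7d43qqX6Xhph4iZioiJh2q3efyamNinm9eIiZt4mIrNyc/MiajJveiZmId8iJmsqv/6unqoqYuXiIiIiriZmIyYvHmLmLl4u6h4iYuoqJepp3vZeby5ipd4iIqMiHmaiJeYv5qKuYiIiIeKibq+/u3bmIqbd9iaiI"/>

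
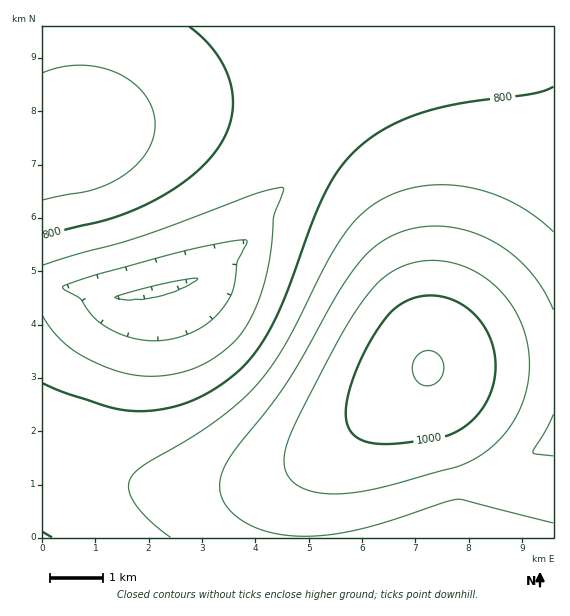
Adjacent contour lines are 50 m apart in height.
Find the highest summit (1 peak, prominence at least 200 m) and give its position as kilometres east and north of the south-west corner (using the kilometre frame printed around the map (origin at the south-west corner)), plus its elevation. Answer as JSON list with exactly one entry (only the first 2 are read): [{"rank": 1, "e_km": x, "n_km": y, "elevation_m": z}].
[{"rank": 1, "e_km": 7.24, "n_km": 3.19, "elevation_m": 1054}]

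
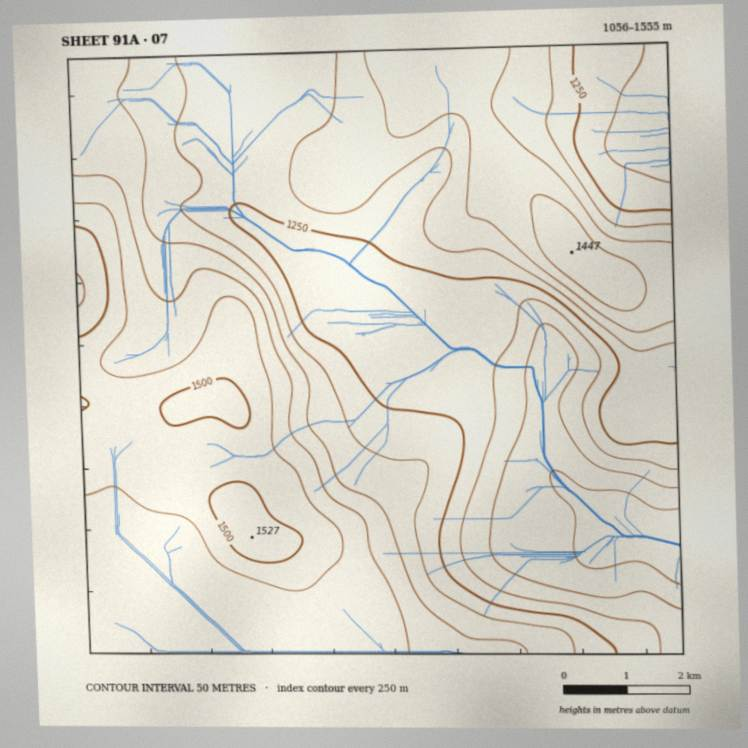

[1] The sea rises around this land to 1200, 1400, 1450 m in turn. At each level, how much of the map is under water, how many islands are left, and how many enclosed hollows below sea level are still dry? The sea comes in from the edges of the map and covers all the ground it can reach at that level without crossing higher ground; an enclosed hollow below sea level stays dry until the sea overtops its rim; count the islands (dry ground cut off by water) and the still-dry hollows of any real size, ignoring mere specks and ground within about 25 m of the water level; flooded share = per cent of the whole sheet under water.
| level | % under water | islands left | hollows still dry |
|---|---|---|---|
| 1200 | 14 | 0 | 0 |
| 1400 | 70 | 1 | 0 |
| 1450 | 86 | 0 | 0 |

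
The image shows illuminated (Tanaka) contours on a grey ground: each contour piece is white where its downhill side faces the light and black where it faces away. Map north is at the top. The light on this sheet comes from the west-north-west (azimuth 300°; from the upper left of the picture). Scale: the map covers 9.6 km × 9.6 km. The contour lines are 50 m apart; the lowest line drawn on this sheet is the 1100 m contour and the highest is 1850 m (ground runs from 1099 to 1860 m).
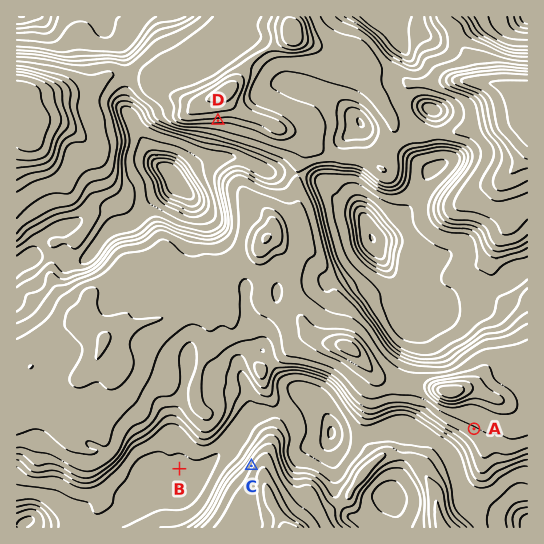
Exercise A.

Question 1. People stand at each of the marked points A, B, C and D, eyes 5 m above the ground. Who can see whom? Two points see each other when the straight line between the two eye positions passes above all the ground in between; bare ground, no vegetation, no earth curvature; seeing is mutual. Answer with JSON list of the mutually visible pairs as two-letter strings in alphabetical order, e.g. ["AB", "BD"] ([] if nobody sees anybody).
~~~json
["BC", "CD"]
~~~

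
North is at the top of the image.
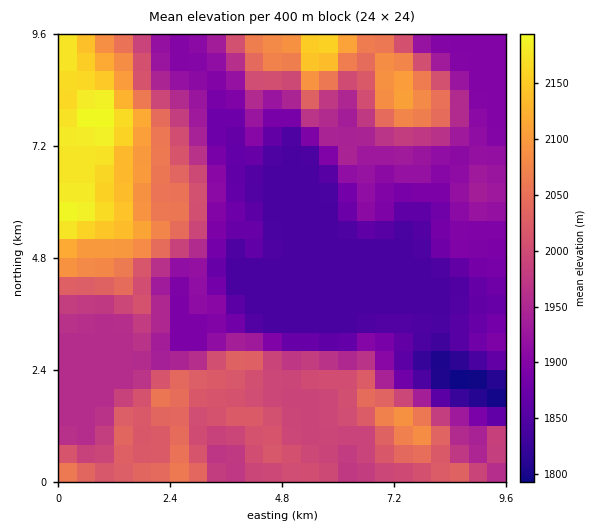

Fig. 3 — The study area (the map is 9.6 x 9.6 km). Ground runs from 1790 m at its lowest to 2210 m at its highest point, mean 1960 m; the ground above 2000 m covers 31.5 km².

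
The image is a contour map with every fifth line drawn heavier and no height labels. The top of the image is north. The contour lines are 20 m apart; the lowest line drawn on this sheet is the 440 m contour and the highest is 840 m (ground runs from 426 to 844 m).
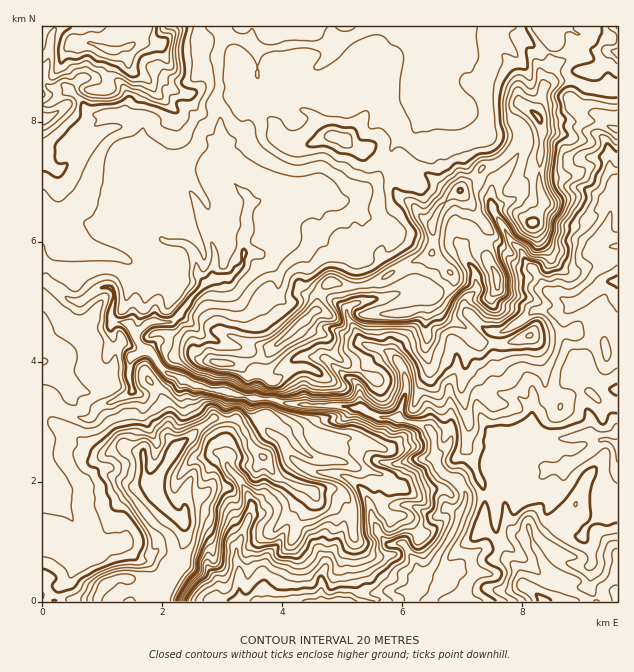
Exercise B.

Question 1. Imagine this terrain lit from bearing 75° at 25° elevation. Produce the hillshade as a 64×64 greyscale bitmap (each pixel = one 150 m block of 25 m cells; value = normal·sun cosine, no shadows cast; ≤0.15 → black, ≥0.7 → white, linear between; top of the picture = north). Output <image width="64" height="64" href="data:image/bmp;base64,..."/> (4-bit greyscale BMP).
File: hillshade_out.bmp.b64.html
<image width="64" height="64" href="data:image/bmp;base64,Qk12CAAAAAAAAHYAAAAoAAAAQAAAAEAAAAABAAQAAAAAAAAIAAATCwAAEwsAABAAAAAAAAAAAAAAABEREQAiIiIAMzMzAERERABVVVUAZmZmAHd3dwCIiIgAmZmZAKqqqgC7u7sAzMzMAN3d3QDu7u4A////AJh2RYiHd3nv24eIiHd3dmZlRnmql2Z3d1REM0iZmZdlqYZDaIeHeL7rl4mIdmZndlZnmpmHZnd1VVQ1iZiZhmaZlkRXiJiHnNy4mXh2VWiFV3eJmZh2Z3ZnUjeYeJqXZpmYdlZ5mHeJz8i6eHVEaJZGd5mqmHZndmVDSIeJqpZEmZh3d3h1RXjfq+pnUzRppjVniqq4d2Z1RVV3Z5mZlkSIiHd3d1RVaM296EZjJZqWRFi8q6WJZWZlV2RYmZqWRYiId3d3U0VXvc7oM1U0q4ZTWu65RJuVRnZmRXmqqXVWiId2Z3dBNVasztlCRlWadlR96WdWnMg0aHVWi6mYdniIh3ZndiFFV7zO2nNFZniHZp7VSIq7ylNodlWrmIh4iIiHZmZ0E0VovM7KljRWZoiHrqRorNuqY1h3ZqqHeJmIh3dmZlIkR4mrzbq3NEVWeai+lpmprLh0SHiHiYZomYh3d2ZVMjRpmKq8q7U0RFWLqd12iHnNmZU3iIh4h2iYh3d3ZlMjRoqYmqu9k0M0aKu82WZnnNyrk0iIiHeHZ4iId3ZlQzRWiqebq9oyVGmru7uXd4m97LlSaYiIh4dmiJp3ZlVVREZ5uZu8xQRYzLqYhmiZu83shUSJiIiIiHZ4q3dlVVVDR4eru7uDJHzrhmeIq7qrzMlEV5mIiIh4h2erdmZlRVVZhYvLuXMkndhomZmZh4vMyUNYmYh3d3eIh5t2ZmZUV3qUary4Yzi8p5qYiIiJq83ZVEiZiHd4iIiYiXZnh2RYmWWIrLhjbMl4qYiZmruqztdUN6mHd4d3iId3Z4mYZniYVqhomGWsl4qqqqmsy7urlUQ3qXd4dmeIdnl4mYdneIdXqmRZmtuJu7u73LzJh1Z1VTimZ4h1V4mGeYd3iYd4l2epdWuq2o3tupmqpzOHNYV1SYZ4mXVXmXZ4dneImYh2WLqIrcq5iGd1RVaEBKtEdoZZd4mYdWiZd5l3d4iIqlNr26qoYhIBV2M0arQXvGJXlmmIiIh2iYh5mXd4iIi5Nb7aUhIQBDWZdEfNk0jOYEimaZh4iHaZiIh3iIiIiLk47GEAASNneIiGjNlmit1AOKh4mIiIZ5qIdmiIiIiIulqzEQE1eZh4mIm7d6qr2RBJqHiIiIZoqphlaIiJiJi7mDEyNXmYhleqmZeLuqukAVmpdnh3dmiql2VoiIiImZumJENXiHdlVomYh73Kh2MiWqhmeYd2eruHdnmIiIipnINmVXdVaIh1V5mazKZGZDJbuGarhlacyniHiYiIibqqdmdlZEeZmHU0erqrg0VEQ2mYiqiIdYzKiJiIiIiIu3ZndnU0aJmHdlNImM1CVVVmaKu5U2qoi8mIiIiJmXe5VmdlmER4mHZ3dTR860Rnd3d4vcUSi8upqYd4iJqpdplWd3aKdXiHZnh1NHuodmZneHecpBScy6upiHeJqWeZh0V3d3moeHZVeGRFZ3d3Znd3d2moMX79yod4iIl2Z4mFRnd3eLqHdWZ4ZGZFmpdniIdmV7tRj/24ZnmZmGZ3h3Znd3d5uYd2Vndld1arp1V4h2VZ20Kv/IVXiqmIZ3d3d3eIeImoh4lmd2Z3Z5mIZVZ3ZovINu/bUlq7mIhnd3d3iIiIiZeXiYZmd3d3eId3dVVYvKVZ7LYUi9yYiGd4iIiIiIiIeJeJhmd3dnd3h3eHUzi6hmm9kAfN3KmIZ3iIiIiIh3d5h4l2d3d3dmiHd4dTJ7l2aMsQOu7amHZ3iIiIiIh3d4l3iYZnd3d3d4d3dkEYuXZq5gBs/8qphneIiIiId3d3mHiJhmd3d3d3d3ZlIUipdo2gBIz+ypmXd4iIiId3d3iYeImGZ3h3d3d2ZmQlZphnvFFGec7bqph3iIiIh3eHeIeIiZdnd3d3d3ZlVGl0Z2naVFVX3+zLmGeIiJiHd4iIiIiJdnd3d3d3dmVXmGQ0jMhVdln/3LqZZ4iImYd3iIiIiIdnd3d3d2ZmZWiHZUSLqXVma/26mqlniZmZh3eIh4iYdnd3d3d2VWZmeHZ3ZXiJh2Zr7Km7qYiJmZmHeId4iYdnd3Zmd3ZVVniHeIh2dViYZWvtqauomYiZmYd4d3iIh3d3ZVZ3dVVniIeJh3d2Z2d1Wu2pmZeYiImZh3dmeImId3ZVV3d2VniZmJiHd3eHVHZZ65ialoiIiJmId2Z4mYh3ZVZ4dmVpqomZiHd3iHdTVkjLmrtjmZmIiIiHZniZiGZmV4h3Z4mpiJmId4h3dkJVN826qFWqqZmIiHZmeJmYZnZniHd4iIiIiIh3d3d1IlQ57bqYiIirqHd3ZlV5mahmdniHd4iId4iIiHd3d3UhNHvtuYd2iIuFVndUR5iKp2Z4h3eIiIh3iIiHd3d3dSA4mt2nZlaqljRop0NpmZqnZ4iHeIiHeHeIiId3d3d1MVmIzIVXd5h1VmiERpqrmahniHd4iHd3d4iIh3d3d3ZDaWarl4iIRoh1VkR6qaupmGeId4iId3d3eIiHd3d3dmV4Vqqoh3gkeGVER6qHvbmXZ4h3iIiHd3d3iId3d3d2ZnZHmpiIiERXZEVoqXndqZdnmHeIiIh3eHeIh3d3d3ZndWd4iImqVEZmZ3iYi+2pmHiYd3d4h3d3iIiHd3d3dndmZniIial1RniId4mb7rmYh3dnh3eId3d4iHd3d3d3dmZVeIeJiIdnh3d3eczMuph3d3d3eIh3iIh3d3d3d3d2ZEeIiImr"/>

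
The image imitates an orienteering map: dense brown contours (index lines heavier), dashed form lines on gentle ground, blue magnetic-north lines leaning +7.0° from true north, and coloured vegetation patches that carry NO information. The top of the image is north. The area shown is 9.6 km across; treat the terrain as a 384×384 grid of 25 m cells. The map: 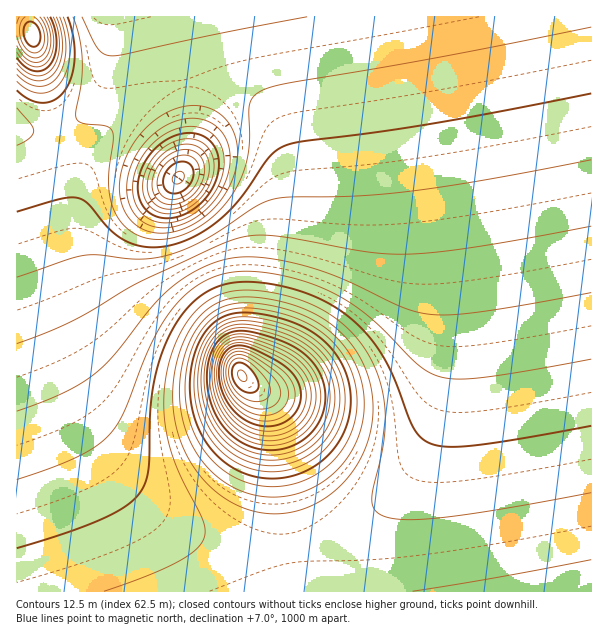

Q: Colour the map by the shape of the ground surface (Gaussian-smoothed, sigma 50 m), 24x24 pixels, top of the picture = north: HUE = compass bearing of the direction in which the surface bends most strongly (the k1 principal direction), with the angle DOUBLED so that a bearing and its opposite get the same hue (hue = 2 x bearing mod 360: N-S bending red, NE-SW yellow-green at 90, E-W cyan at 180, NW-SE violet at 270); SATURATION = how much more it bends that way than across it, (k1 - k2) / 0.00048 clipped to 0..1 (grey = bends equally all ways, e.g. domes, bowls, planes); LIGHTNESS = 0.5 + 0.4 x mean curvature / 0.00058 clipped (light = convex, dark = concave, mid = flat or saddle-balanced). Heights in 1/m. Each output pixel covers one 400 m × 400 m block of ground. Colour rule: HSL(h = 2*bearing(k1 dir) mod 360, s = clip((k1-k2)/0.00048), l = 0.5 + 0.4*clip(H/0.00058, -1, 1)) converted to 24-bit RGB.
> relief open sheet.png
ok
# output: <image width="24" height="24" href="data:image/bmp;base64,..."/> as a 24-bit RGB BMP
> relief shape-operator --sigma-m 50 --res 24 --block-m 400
<image width="24" height="24" href="data:image/bmp;base64,Qk32BgAAAAAAADYAAAAoAAAAGAAAABgAAAABABgAAAAAAMAGAAATCwAAEwsAAAAAAAAAAAAAgH+AgH+AgH+AgH+AgH9/gH9/gH5+gX9+gX99gYB9gYF9gIF9f4F9foB+f4B/f4B/f4CAf4CAf4CAf4CAf4CAf4CAf3+Af3+AgH+AgH+AgH+AgH+AgH9/gH5/gX19gn18g356hIF4hIR4gIR4fYN6fIJ7fYF+foB/f4CAf4CAf4CAf4CAf4CAf3+Af3+Af3+AgH+AgH+AgH+AgH+AgH6AgX1/g3p8hXd2iHlyi4FujItsgotteolwdoZ1eYN7fIF+foCAf4CAf4CAf4CAf3+Af3+Af3+Af3+AgH+AgH+AgH+AgH6AgX2Ag3p/h3R7jGtvk2ximH1cmpZZg5hbb5RgaI5pcYh4eIR+fIGAfoCAf4CAf3+Af3+Af3+Af3+Af3+AgH+AgH+AgH+AgH6BgnuChnSDjWl/l1tvolJPqnZIraZHgapJWqNOV5pmZJF7cYiCeYODfYGBf4CAf3+Af3+Af3+Af3+Af3+Af3+AgH+AgH6AgHyBgniEiW2Lll2OpUp+tj5Rv3A+vrxHd7tHRbVQSqh5V5uMaI6OdIOGe4CCfn+Af3+Af3+Af3+Af3+Af3+Af3+Af3+Af36Af3uCf3SGgmaPkk+ftTmlyzNoxolUpb1rabtoU7yLRbWsTpakX4OUcH6Jen6Dfn+Bf3+Af3+Af3+Af3+Af3+Af3+Af3+Af36BfXqCeXKIc2CTdUSnpCfE4S94xt1ogMqghb64aai8SYS7SW+qWm2YbXSLeHuEfX6Bf3+Af3+Af3+Af3+Af3+Af3+Af3+Afn2Be3qDcnGIYV2VSzyrWw/T90W2pv+eZMrohpDBem+7XEu7U0isX1mZbmyLeXiEfX2Bf3+Af3+Af3+Af3+Af3+Af3+Af3+AfX2BenuDcXWIXmuUOlWrAC7dffr/1P3OVUvaq3a1ul+6n0a5gkqoeFyXeW6KfHmDfn2Bf3+Af3+Af3+Af3+Af3+Af3+Af3+Afn6Be32CdHuGY3uRQoGmCr/YOv9b/8RDt0mCsFhnuEl2r0aToFGfiWOSgXKIf3qCf36Af3+Af3+Af3+Af3+Af3+Af3+Af3+Afn+BfH+Cdn+GaoSNU5ydLL+FMPkE3ssbrW5Cq2FHqkhOoU9wll2Di2yIhHeFgHyBf36Af3+Af3+Af3+Af3+Af3+Af3+Af3+AfoCBe4KEdoOJb4WOZZSQUqNqabc+q7BAooZLnXJQml9WlF9ojGp5hnSAgnuBgH6BgH+Af3+Af3+Af3+Af3+Af3+Af3+Af4CAfYKAeIqEbZSXZYKiaXKec5CQiJdlmJldlIZfkHljjXBoiW5vhXV6g3p/gX2AgH+AgH+Af3+Af3+Af3+Af3+Af3+Af4CAf4B/fIZ7b5h2V7KUQ53GUUfIrly6pGp8k31ti4Bvh3xyhXl1hHh4gnt9gX1/gH6AgH+AgH+AgH+Af3+Af3+Af3+Af3+Af4CAgIF/hIp5f6dlPMpFHMukI0a91TTT0E56qGZmjHt1hH16gnx7gX19gH5/gH9/gH+AgH+AgH+AgH+AgH+Af3+Af3+Af3+Af4CAgYF/jIp4r69iqdU1HaMcG2VegjxZ3U40wnVXlX5yhH58gX5+gH5/gH9/gH+AgH+AgH+AgH+AgH+AgH+AgH+AgH+Af3+AgH9/gYF+iYJ6qoZn14VCqHEzI1FFH2sxscwlybVNnI9uhYF8gX5+gH9/gH+AgH+AgH+AgH+AgH+AgH+AgH+AgH+AgH+AgH+Ag355goR4hIR7mXVyyFVi3DaFWy6nGaWlIc83hMFOkZpvhYR8gH9/gH9/gH9/gH+AgH+AgH+AgH+AgH+AgH+AgH+AgH+AgH+AlnhegpldbYx0h3p+pGuFyFSykD7WL2zUPsisXq1rfZF0gYN9gIB/gH9/gH9/gH+AgH+AgH+AgH+AgH+AgH+AgH+AgH+AgH+AznkgYtQjSKaCcYGIiXqGnHCbjWStX2SwZJWmcJaJeoh9f4F+gIB/gH9/gH9/gH9/gH+AgH+AgH+AgH+AgH+AgH+AgH+AgH+A/7EmJP8iGrDEYXSRfn2ChH2Fg3mLeXeOeIGMe4aGfoKAf4B/gH9/gH9/gH9/gH9/gH+AgH+AgH+AgH+AgH+AgH+AgH+AgH+A+v+yXv+rADjLVlmVfX2BgH+AgH+Bf36Cfn+Bf4CBf4CAgIB/gH9/gH9/gH9/gH9/gH9/gH+AgH+AgH+AgH+AgH+AgH+AgH+A5v/MnF/qPgDAa1qTfn2Bf4B/gIB/gIB/gIB/gIB/gIB/gH9/gH9/gH9/gH9/gH9/gH9/gH9/gH+AgH+AgH+AgH+AgH+AgH+A"/>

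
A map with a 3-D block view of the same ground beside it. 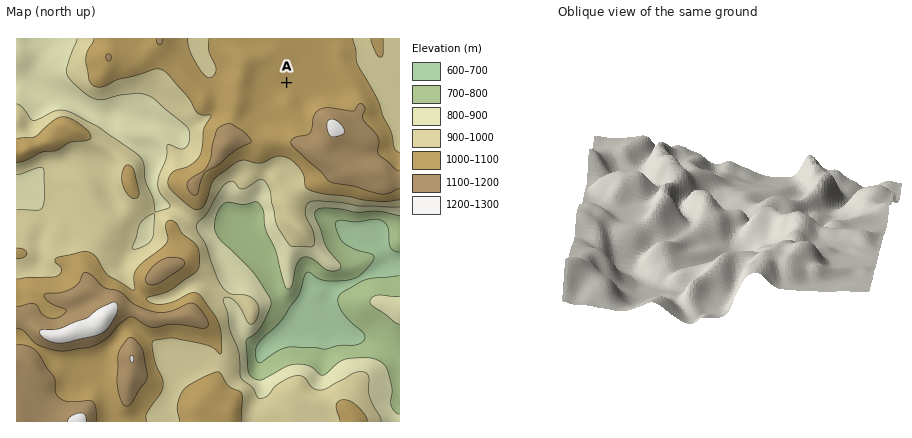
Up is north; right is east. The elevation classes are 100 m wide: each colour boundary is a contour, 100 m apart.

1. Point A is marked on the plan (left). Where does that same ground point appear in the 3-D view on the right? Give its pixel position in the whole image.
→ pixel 843 253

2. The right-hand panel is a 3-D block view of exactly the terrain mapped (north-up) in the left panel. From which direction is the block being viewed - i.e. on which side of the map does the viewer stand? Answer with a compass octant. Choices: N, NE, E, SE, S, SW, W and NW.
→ E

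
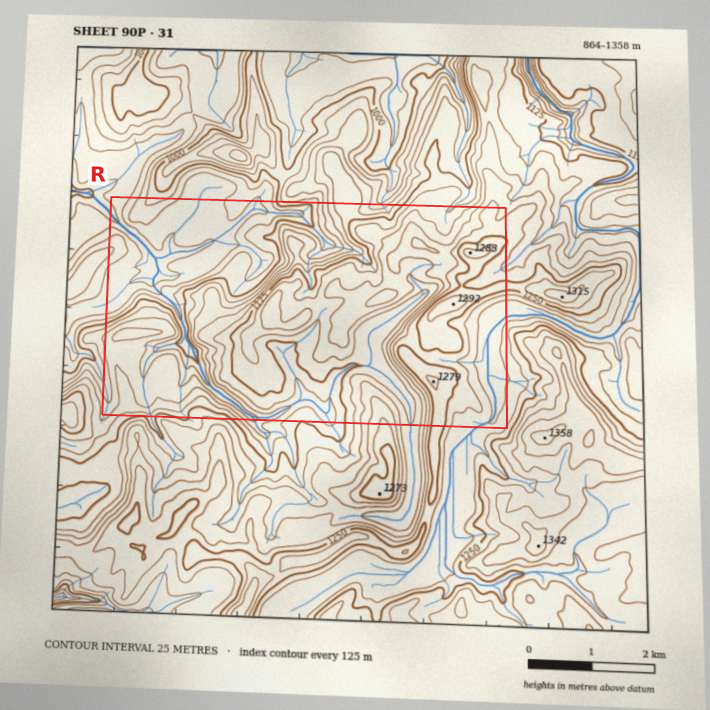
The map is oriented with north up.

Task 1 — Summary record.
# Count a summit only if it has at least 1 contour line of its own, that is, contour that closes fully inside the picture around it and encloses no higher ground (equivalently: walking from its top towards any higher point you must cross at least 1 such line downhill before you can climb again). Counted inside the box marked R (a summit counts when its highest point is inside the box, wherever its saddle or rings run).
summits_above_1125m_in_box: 6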